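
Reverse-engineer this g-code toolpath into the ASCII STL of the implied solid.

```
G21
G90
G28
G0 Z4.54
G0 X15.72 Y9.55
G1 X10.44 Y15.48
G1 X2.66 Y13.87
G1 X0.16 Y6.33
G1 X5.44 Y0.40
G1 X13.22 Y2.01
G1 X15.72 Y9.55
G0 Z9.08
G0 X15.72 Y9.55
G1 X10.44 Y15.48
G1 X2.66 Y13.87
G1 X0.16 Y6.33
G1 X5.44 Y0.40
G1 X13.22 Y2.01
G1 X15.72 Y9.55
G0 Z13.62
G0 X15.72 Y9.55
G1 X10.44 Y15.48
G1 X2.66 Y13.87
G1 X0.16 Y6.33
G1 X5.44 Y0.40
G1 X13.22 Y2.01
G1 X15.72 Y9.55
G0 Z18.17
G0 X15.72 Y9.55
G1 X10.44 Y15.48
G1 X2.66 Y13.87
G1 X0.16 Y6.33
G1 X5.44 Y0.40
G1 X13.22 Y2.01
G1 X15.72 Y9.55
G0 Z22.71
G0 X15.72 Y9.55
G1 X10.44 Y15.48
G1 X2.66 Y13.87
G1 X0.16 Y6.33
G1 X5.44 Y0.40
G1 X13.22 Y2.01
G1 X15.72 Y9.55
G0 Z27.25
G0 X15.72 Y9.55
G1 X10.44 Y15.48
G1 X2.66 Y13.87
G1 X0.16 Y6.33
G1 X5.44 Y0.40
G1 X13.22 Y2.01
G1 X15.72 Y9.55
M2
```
solid part
  facet normal 0.0000 0.0000 -1.0000
    outer loop
      vertex 2.66 13.87 0.00
      vertex 10.44 15.48 0.00
      vertex 15.72 9.55 0.00
    endloop
  endfacet
  facet normal 0.0000 0.0000 -1.0000
    outer loop
      vertex 0.16 6.33 0.00
      vertex 2.66 13.87 0.00
      vertex 15.72 9.55 0.00
    endloop
  endfacet
  facet normal 0.0000 0.0000 -1.0000
    outer loop
      vertex 5.44 0.40 0.00
      vertex 0.16 6.33 0.00
      vertex 15.72 9.55 0.00
    endloop
  endfacet
  facet normal 0.0000 0.0000 -1.0000
    outer loop
      vertex 13.22 2.01 0.00
      vertex 5.44 0.40 0.00
      vertex 15.72 9.55 0.00
    endloop
  endfacet
  facet normal 0.0000 0.0000 1.0000
    outer loop
      vertex 15.72 9.55 27.25
      vertex 10.44 15.48 27.25
      vertex 2.66 13.87 27.25
    endloop
  endfacet
  facet normal 0.0000 0.0000 1.0000
    outer loop
      vertex 15.72 9.55 27.25
      vertex 2.66 13.87 27.25
      vertex 0.16 6.33 27.25
    endloop
  endfacet
  facet normal 0.0000 0.0000 1.0000
    outer loop
      vertex 15.72 9.55 27.25
      vertex 0.16 6.33 27.25
      vertex 5.44 0.40 27.25
    endloop
  endfacet
  facet normal 0.0000 0.0000 1.0000
    outer loop
      vertex 15.72 9.55 27.25
      vertex 5.44 0.40 27.25
      vertex 13.22 2.01 27.25
    endloop
  endfacet
  facet normal 0.7469 0.6650 0.0000
    outer loop
      vertex 15.72 9.55 0.00
      vertex 10.44 15.48 0.00
      vertex 10.44 15.48 27.25
    endloop
  endfacet
  facet normal 0.7469 0.6650 0.0000
    outer loop
      vertex 15.72 9.55 0.00
      vertex 10.44 15.48 27.25
      vertex 15.72 9.55 27.25
    endloop
  endfacet
  facet normal -0.2026 0.9793 0.0000
    outer loop
      vertex 10.44 15.48 0.00
      vertex 2.66 13.87 0.00
      vertex 2.66 13.87 27.25
    endloop
  endfacet
  facet normal -0.2026 0.9793 0.0000
    outer loop
      vertex 10.44 15.48 0.00
      vertex 2.66 13.87 27.25
      vertex 10.44 15.48 27.25
    endloop
  endfacet
  facet normal -0.9492 0.3147 0.0000
    outer loop
      vertex 2.66 13.87 0.00
      vertex 0.16 6.33 0.00
      vertex 0.16 6.33 27.25
    endloop
  endfacet
  facet normal -0.9492 0.3147 0.0000
    outer loop
      vertex 2.66 13.87 0.00
      vertex 0.16 6.33 27.25
      vertex 2.66 13.87 27.25
    endloop
  endfacet
  facet normal -0.7469 -0.6650 0.0000
    outer loop
      vertex 0.16 6.33 0.00
      vertex 5.44 0.40 0.00
      vertex 5.44 0.40 27.25
    endloop
  endfacet
  facet normal -0.7469 -0.6650 0.0000
    outer loop
      vertex 0.16 6.33 0.00
      vertex 5.44 0.40 27.25
      vertex 0.16 6.33 27.25
    endloop
  endfacet
  facet normal 0.2026 -0.9793 0.0000
    outer loop
      vertex 5.44 0.40 0.00
      vertex 13.22 2.01 0.00
      vertex 13.22 2.01 27.25
    endloop
  endfacet
  facet normal 0.2026 -0.9793 0.0000
    outer loop
      vertex 5.44 0.40 0.00
      vertex 13.22 2.01 27.25
      vertex 5.44 0.40 27.25
    endloop
  endfacet
  facet normal 0.9492 -0.3147 0.0000
    outer loop
      vertex 13.22 2.01 0.00
      vertex 15.72 9.55 0.00
      vertex 15.72 9.55 27.25
    endloop
  endfacet
  facet normal 0.9492 -0.3147 0.0000
    outer loop
      vertex 13.22 2.01 0.00
      vertex 15.72 9.55 27.25
      vertex 13.22 2.01 27.25
    endloop
  endfacet
endsolid part

The G0 Z moves step by Δz≈4.54 mm. Every layer's G1 loop is the same polygon, so the solid is a straight extrusion of it from z=0 to z≈27.2. Closing with flat bottom and top caps and triangulating gives 20 facets — a regular 6-sided prism (a cylinder approximated with 6 flat sides), circumscribed radius ≈ 7.94 mm, height ≈ 27.2 mm.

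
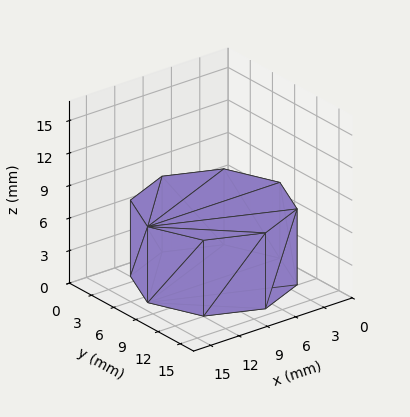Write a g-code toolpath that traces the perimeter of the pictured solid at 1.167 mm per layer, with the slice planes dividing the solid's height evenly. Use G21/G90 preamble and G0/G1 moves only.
Reading the render: the shape is a regular 8-sided prism (a cylinder approximated with 8 flat sides), circumscribed radius ≈ 7 mm, height ≈ 7 mm (dimensions read to the nearest mm from the axis ticks). For the g-code, the solid's height is divided into equal slices at the stated Δz and each level perimeter traced with G1 moves after a G0 lift.

; perimeter-only toolpath
G21 ; units = mm
G90 ; absolute positioning
G28 ; home
; layer 1
G0 Z1.167
G0 X14.000 Y7.000
G1 X11.950 Y11.950
G1 X7.000 Y14.000
G1 X2.050 Y11.950
G1 X0.000 Y7.000
G1 X2.050 Y2.050
G1 X7.000 Y0.000
G1 X11.950 Y2.050
G1 X14.000 Y7.000
; layer 2
G0 Z2.333
G0 X14.000 Y7.000
G1 X11.950 Y11.950
G1 X7.000 Y14.000
G1 X2.050 Y11.950
G1 X0.000 Y7.000
G1 X2.050 Y2.050
G1 X7.000 Y0.000
G1 X11.950 Y2.050
G1 X14.000 Y7.000
; layer 3
G0 Z3.500
G0 X14.000 Y7.000
G1 X11.950 Y11.950
G1 X7.000 Y14.000
G1 X2.050 Y11.950
G1 X0.000 Y7.000
G1 X2.050 Y2.050
G1 X7.000 Y0.000
G1 X11.950 Y2.050
G1 X14.000 Y7.000
; layer 4
G0 Z4.667
G0 X14.000 Y7.000
G1 X11.950 Y11.950
G1 X7.000 Y14.000
G1 X2.050 Y11.950
G1 X0.000 Y7.000
G1 X2.050 Y2.050
G1 X7.000 Y0.000
G1 X11.950 Y2.050
G1 X14.000 Y7.000
; layer 5
G0 Z5.833
G0 X14.000 Y7.000
G1 X11.950 Y11.950
G1 X7.000 Y14.000
G1 X2.050 Y11.950
G1 X0.000 Y7.000
G1 X2.050 Y2.050
G1 X7.000 Y0.000
G1 X11.950 Y2.050
G1 X14.000 Y7.000
; layer 6
G0 Z7.000
G0 X14.000 Y7.000
G1 X11.950 Y11.950
G1 X7.000 Y14.000
G1 X2.050 Y11.950
G1 X0.000 Y7.000
G1 X2.050 Y2.050
G1 X7.000 Y0.000
G1 X11.950 Y2.050
G1 X14.000 Y7.000
M2 ; end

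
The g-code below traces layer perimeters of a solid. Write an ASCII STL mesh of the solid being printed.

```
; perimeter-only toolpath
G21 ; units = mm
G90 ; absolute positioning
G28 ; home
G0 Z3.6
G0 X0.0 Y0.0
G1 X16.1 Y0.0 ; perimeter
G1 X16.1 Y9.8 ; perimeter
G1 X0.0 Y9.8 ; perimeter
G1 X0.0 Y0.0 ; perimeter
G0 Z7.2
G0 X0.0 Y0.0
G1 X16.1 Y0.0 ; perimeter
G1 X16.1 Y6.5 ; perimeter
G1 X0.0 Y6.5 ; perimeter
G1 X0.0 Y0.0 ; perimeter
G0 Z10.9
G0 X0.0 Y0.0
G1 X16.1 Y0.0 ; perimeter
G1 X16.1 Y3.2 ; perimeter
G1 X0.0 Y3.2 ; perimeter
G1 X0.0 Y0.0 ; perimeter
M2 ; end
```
solid part
  facet normal 0.0000 0.0000 -1.0000
    outer loop
      vertex 16.1 13.0 0.0
      vertex 16.1 0.0 0.0
      vertex 0.0 0.0 0.0
    endloop
  endfacet
  facet normal 0.0000 0.0000 -1.0000
    outer loop
      vertex 0.0 13.0 0.0
      vertex 16.1 13.0 0.0
      vertex 0.0 0.0 0.0
    endloop
  endfacet
  facet normal 0.0000 -1.0000 0.0000
    outer loop
      vertex 0.0 0.0 0.0
      vertex 16.1 0.0 0.0
      vertex 16.1 0.0 14.5
    endloop
  endfacet
  facet normal 0.0000 -1.0000 0.0000
    outer loop
      vertex 0.0 0.0 0.0
      vertex 16.1 0.0 14.5
      vertex 0.0 0.0 14.5
    endloop
  endfacet
  facet normal 0.0000 0.7446 0.6675
    outer loop
      vertex 0.0 0.0 14.5
      vertex 16.1 0.0 14.5
      vertex 16.1 13.0 0.0
    endloop
  endfacet
  facet normal 0.0000 0.7446 0.6675
    outer loop
      vertex 0.0 0.0 14.5
      vertex 16.1 13.0 0.0
      vertex 0.0 13.0 0.0
    endloop
  endfacet
  facet normal -1.0000 0.0000 0.0000
    outer loop
      vertex 0.0 0.0 14.5
      vertex 0.0 13.0 0.0
      vertex 0.0 0.0 0.0
    endloop
  endfacet
  facet normal 1.0000 0.0000 0.0000
    outer loop
      vertex 16.1 0.0 0.0
      vertex 16.1 13.0 0.0
      vertex 16.1 0.0 14.5
    endloop
  endfacet
endsolid part

The G0 Z moves step by Δz≈3.6 mm. The G1 loops shrink linearly with z, so the solid tapers from its base footprint up to z≈14.5. Closing with a flat bottom cap and the tapered top and triangulating gives 8 facets — a wedge (ramp): 16.1 × 13 mm base, rising to 14.5 mm along the y=0 edge and sloping linearly to z=0 at y=13.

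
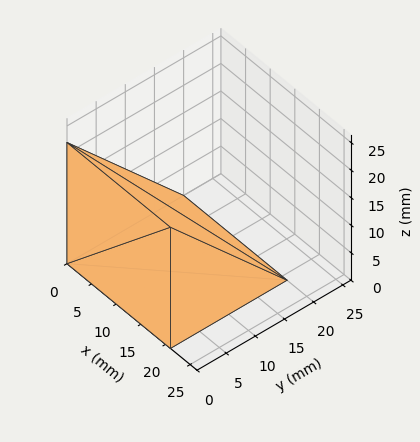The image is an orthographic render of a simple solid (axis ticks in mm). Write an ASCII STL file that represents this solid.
Reading the render: the shape is a wedge (ramp): 21 × 20 mm base, rising to 22 mm along the y=0 edge and sloping linearly to z=0 at y=20 (dimensions read to the nearest mm from the axis ticks). For the STL, each face is triangulated and given an outward normal.

solid part
  facet normal 0.0000 0.0000 -1.0000
    outer loop
      vertex 21.0 20.0 0.0
      vertex 21.0 0.0 0.0
      vertex 0.0 0.0 0.0
    endloop
  endfacet
  facet normal 0.0000 0.0000 -1.0000
    outer loop
      vertex 0.0 20.0 0.0
      vertex 21.0 20.0 0.0
      vertex 0.0 0.0 0.0
    endloop
  endfacet
  facet normal 0.0000 -1.0000 0.0000
    outer loop
      vertex 0.0 0.0 0.0
      vertex 21.0 0.0 0.0
      vertex 21.0 0.0 22.0
    endloop
  endfacet
  facet normal 0.0000 -1.0000 0.0000
    outer loop
      vertex 0.0 0.0 0.0
      vertex 21.0 0.0 22.0
      vertex 0.0 0.0 22.0
    endloop
  endfacet
  facet normal 0.0000 0.7399 0.6727
    outer loop
      vertex 0.0 0.0 22.0
      vertex 21.0 0.0 22.0
      vertex 21.0 20.0 0.0
    endloop
  endfacet
  facet normal 0.0000 0.7399 0.6727
    outer loop
      vertex 0.0 0.0 22.0
      vertex 21.0 20.0 0.0
      vertex 0.0 20.0 0.0
    endloop
  endfacet
  facet normal -1.0000 0.0000 0.0000
    outer loop
      vertex 0.0 0.0 22.0
      vertex 0.0 20.0 0.0
      vertex 0.0 0.0 0.0
    endloop
  endfacet
  facet normal 1.0000 0.0000 0.0000
    outer loop
      vertex 21.0 0.0 0.0
      vertex 21.0 20.0 0.0
      vertex 21.0 0.0 22.0
    endloop
  endfacet
endsolid part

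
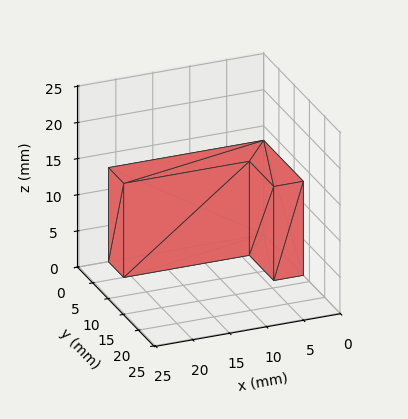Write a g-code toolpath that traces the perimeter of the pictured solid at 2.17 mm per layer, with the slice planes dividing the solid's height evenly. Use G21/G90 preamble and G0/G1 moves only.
Reading the render: the shape is an L-shaped prism: outer 21 × 13 mm, arm thicknesses ≈ 5 mm (horizontal) and 4 mm (vertical), extruded 13 mm in z (dimensions read to the nearest mm from the axis ticks). For the g-code, the solid's height is divided into equal slices at the stated Δz and each level perimeter traced with G1 moves after a G0 lift.

; perimeter-only toolpath
G21 ; units = mm
G90 ; absolute positioning
G28 ; home
; layer 1
G0 Z2.17
G0 X0.00 Y0.00
G1 X21.00 Y0.00
G1 X21.00 Y5.00
G1 X4.00 Y5.00
G1 X4.00 Y13.00
G1 X0.00 Y13.00
G1 X0.00 Y0.00
; layer 2
G0 Z4.33
G0 X0.00 Y0.00
G1 X21.00 Y0.00
G1 X21.00 Y5.00
G1 X4.00 Y5.00
G1 X4.00 Y13.00
G1 X0.00 Y13.00
G1 X0.00 Y0.00
; layer 3
G0 Z6.50
G0 X0.00 Y0.00
G1 X21.00 Y0.00
G1 X21.00 Y5.00
G1 X4.00 Y5.00
G1 X4.00 Y13.00
G1 X0.00 Y13.00
G1 X0.00 Y0.00
; layer 4
G0 Z8.67
G0 X0.00 Y0.00
G1 X21.00 Y0.00
G1 X21.00 Y5.00
G1 X4.00 Y5.00
G1 X4.00 Y13.00
G1 X0.00 Y13.00
G1 X0.00 Y0.00
; layer 5
G0 Z10.83
G0 X0.00 Y0.00
G1 X21.00 Y0.00
G1 X21.00 Y5.00
G1 X4.00 Y5.00
G1 X4.00 Y13.00
G1 X0.00 Y13.00
G1 X0.00 Y0.00
; layer 6
G0 Z13.00
G0 X0.00 Y0.00
G1 X21.00 Y0.00
G1 X21.00 Y5.00
G1 X4.00 Y5.00
G1 X4.00 Y13.00
G1 X0.00 Y13.00
G1 X0.00 Y0.00
M2 ; end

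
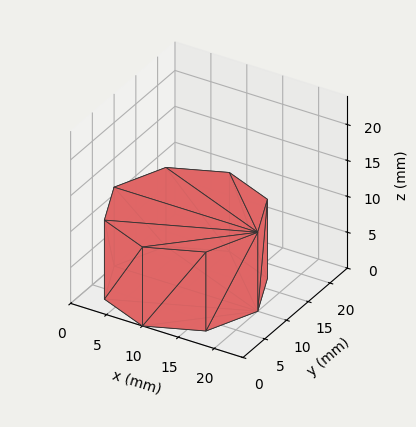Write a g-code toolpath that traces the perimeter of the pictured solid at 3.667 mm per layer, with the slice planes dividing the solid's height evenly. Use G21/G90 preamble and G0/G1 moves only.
Reading the render: the shape is a regular 8-sided prism (a cylinder approximated with 8 flat sides), circumscribed radius ≈ 10 mm, height ≈ 11 mm (dimensions read to the nearest mm from the axis ticks). For the g-code, the solid's height is divided into equal slices at the stated Δz and each level perimeter traced with G1 moves after a G0 lift.

; perimeter-only toolpath
G21 ; units = mm
G90 ; absolute positioning
G28 ; home
; layer 1
G0 Z3.667
G0 X20.000 Y10.000
G1 X17.071 Y17.071
G1 X10.000 Y20.000
G1 X2.929 Y17.071
G1 X0.000 Y10.000
G1 X2.929 Y2.929
G1 X10.000 Y0.000
G1 X17.071 Y2.929
G1 X20.000 Y10.000
; layer 2
G0 Z7.333
G0 X20.000 Y10.000
G1 X17.071 Y17.071
G1 X10.000 Y20.000
G1 X2.929 Y17.071
G1 X0.000 Y10.000
G1 X2.929 Y2.929
G1 X10.000 Y0.000
G1 X17.071 Y2.929
G1 X20.000 Y10.000
; layer 3
G0 Z11.000
G0 X20.000 Y10.000
G1 X17.071 Y17.071
G1 X10.000 Y20.000
G1 X2.929 Y17.071
G1 X0.000 Y10.000
G1 X2.929 Y2.929
G1 X10.000 Y0.000
G1 X17.071 Y2.929
G1 X20.000 Y10.000
M2 ; end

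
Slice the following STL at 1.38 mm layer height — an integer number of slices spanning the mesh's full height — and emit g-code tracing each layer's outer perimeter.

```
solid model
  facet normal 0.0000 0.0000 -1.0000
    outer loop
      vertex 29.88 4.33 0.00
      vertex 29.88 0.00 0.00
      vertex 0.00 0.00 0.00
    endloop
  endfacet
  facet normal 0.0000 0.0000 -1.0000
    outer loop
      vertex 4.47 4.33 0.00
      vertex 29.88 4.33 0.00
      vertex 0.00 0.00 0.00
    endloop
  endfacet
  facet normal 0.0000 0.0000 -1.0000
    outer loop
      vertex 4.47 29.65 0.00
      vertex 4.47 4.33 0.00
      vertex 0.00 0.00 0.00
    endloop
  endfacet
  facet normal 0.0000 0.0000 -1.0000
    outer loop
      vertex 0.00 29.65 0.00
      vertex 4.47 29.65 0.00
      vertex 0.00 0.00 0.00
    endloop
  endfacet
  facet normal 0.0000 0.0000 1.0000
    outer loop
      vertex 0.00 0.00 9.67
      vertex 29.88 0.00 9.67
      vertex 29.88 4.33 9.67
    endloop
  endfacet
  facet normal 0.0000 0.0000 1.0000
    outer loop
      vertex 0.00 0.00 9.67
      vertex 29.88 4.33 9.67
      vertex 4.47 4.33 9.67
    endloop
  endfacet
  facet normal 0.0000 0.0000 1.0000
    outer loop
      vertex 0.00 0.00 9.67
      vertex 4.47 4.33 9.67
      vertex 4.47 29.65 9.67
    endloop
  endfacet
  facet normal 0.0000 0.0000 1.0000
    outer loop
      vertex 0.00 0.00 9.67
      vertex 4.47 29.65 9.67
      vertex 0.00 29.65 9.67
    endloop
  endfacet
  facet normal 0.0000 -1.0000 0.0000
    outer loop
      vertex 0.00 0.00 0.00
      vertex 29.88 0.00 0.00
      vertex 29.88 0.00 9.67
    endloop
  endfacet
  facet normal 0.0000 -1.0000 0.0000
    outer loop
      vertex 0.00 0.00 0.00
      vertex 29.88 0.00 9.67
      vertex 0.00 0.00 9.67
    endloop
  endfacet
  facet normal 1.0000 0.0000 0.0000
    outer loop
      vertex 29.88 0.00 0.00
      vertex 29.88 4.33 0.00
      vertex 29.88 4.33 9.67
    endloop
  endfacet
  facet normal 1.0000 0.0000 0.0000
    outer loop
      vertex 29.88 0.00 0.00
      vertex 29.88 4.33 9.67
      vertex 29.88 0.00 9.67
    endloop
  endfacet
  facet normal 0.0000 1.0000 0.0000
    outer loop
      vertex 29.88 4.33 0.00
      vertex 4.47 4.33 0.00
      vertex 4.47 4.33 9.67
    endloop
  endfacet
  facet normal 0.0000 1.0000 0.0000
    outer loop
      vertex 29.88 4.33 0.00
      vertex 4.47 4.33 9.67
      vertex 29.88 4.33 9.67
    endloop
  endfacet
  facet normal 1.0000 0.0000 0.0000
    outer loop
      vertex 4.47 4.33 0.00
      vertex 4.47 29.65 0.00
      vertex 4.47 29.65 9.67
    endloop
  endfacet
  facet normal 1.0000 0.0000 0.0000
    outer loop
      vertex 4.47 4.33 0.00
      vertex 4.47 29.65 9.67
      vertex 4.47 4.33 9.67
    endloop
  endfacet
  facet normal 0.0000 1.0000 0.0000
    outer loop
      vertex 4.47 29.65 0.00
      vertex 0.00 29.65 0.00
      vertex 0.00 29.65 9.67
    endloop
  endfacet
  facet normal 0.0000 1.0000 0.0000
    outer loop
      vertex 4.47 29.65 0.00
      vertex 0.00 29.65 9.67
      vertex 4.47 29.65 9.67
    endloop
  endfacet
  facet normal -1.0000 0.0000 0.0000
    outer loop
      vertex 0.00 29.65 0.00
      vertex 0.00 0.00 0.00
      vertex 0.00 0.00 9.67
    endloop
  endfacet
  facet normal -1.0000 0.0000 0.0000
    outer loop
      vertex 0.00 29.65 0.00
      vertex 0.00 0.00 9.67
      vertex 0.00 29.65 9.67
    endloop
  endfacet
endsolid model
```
; perimeter-only toolpath
G21 ; units = mm
G90 ; absolute positioning
G28 ; home
; layer 1
G0 Z1.38
G0 X0.00 Y0.00
G1 X29.88 Y0.00
G1 X29.88 Y4.33
G1 X4.47 Y4.33
G1 X4.47 Y29.65
G1 X0.00 Y29.65
G1 X0.00 Y0.00
; layer 2
G0 Z2.76
G0 X0.00 Y0.00
G1 X29.88 Y0.00
G1 X29.88 Y4.33
G1 X4.47 Y4.33
G1 X4.47 Y29.65
G1 X0.00 Y29.65
G1 X0.00 Y0.00
; layer 3
G0 Z4.14
G0 X0.00 Y0.00
G1 X29.88 Y0.00
G1 X29.88 Y4.33
G1 X4.47 Y4.33
G1 X4.47 Y29.65
G1 X0.00 Y29.65
G1 X0.00 Y0.00
; layer 4
G0 Z5.53
G0 X0.00 Y0.00
G1 X29.88 Y0.00
G1 X29.88 Y4.33
G1 X4.47 Y4.33
G1 X4.47 Y29.65
G1 X0.00 Y29.65
G1 X0.00 Y0.00
; layer 5
G0 Z6.91
G0 X0.00 Y0.00
G1 X29.88 Y0.00
G1 X29.88 Y4.33
G1 X4.47 Y4.33
G1 X4.47 Y29.65
G1 X0.00 Y29.65
G1 X0.00 Y0.00
; layer 6
G0 Z8.29
G0 X0.00 Y0.00
G1 X29.88 Y0.00
G1 X29.88 Y4.33
G1 X4.47 Y4.33
G1 X4.47 Y29.65
G1 X0.00 Y29.65
G1 X0.00 Y0.00
; layer 7
G0 Z9.67
G0 X0.00 Y0.00
G1 X29.88 Y0.00
G1 X29.88 Y4.33
G1 X4.47 Y4.33
G1 X4.47 Y29.65
G1 X0.00 Y29.65
G1 X0.00 Y0.00
M2 ; end

The solid is an L-shaped prism: outer 29.9 × 29.6 mm, arm thicknesses ≈ 4.33 mm (horizontal) and 4.47 mm (vertical), extruded 9.67 mm in z. Slicing at Δz = 1.38 mm — 7 equal slices spanning the solid's height, so layer i sits at z = i·h/7 — gives 7 non-empty perimeters. Each is a 6-segment closed polygon; G0 lifts to the layer z and rapids to the start vertex, then G1 traces the edges.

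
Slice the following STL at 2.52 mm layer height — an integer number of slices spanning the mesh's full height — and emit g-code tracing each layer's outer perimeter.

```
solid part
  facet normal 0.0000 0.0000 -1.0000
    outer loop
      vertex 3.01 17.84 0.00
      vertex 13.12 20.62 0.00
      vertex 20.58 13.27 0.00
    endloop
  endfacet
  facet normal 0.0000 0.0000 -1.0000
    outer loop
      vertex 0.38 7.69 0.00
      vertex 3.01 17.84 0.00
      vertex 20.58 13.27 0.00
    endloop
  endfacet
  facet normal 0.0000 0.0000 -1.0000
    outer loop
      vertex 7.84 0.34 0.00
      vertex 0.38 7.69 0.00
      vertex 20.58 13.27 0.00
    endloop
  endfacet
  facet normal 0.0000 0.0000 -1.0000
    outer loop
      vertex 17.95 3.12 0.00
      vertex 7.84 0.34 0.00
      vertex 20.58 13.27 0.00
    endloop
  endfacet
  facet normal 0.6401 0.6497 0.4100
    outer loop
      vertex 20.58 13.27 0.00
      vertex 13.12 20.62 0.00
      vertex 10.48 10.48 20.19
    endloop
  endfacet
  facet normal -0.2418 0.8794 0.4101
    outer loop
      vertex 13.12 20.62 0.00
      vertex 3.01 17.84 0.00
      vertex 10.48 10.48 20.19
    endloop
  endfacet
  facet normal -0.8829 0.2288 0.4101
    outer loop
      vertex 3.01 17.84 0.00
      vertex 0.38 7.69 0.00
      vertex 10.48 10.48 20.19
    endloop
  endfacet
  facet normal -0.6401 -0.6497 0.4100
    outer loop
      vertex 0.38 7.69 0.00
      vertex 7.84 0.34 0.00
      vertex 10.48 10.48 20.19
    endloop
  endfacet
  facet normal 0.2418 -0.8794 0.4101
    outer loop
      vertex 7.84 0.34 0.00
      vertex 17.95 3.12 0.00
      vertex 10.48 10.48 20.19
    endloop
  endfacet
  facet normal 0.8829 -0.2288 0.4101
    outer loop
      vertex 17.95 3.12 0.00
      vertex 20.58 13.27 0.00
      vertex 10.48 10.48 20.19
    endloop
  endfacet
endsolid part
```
; perimeter-only toolpath
G21 ; units = mm
G90 ; absolute positioning
G28 ; home
; layer 1
G0 Z2.52
G0 X19.32 Y12.92
G1 X12.79 Y19.35
G1 X3.94 Y16.92
G1 X1.64 Y8.04
G1 X8.17 Y1.61
G1 X17.02 Y4.04
G1 X19.32 Y12.92
; layer 2
G0 Z5.05
G0 X18.05 Y12.57
G1 X12.46 Y18.09
G1 X4.88 Y16.00
G1 X2.91 Y8.39
G1 X8.50 Y2.88
G1 X16.08 Y4.96
G1 X18.05 Y12.57
; layer 3
G0 Z7.57
G0 X16.79 Y12.22
G1 X12.13 Y16.82
G1 X5.81 Y15.08
G1 X4.17 Y8.74
G1 X8.83 Y4.14
G1 X15.15 Y5.88
G1 X16.79 Y12.22
; layer 4
G0 Z10.10
G0 X15.53 Y11.88
G1 X11.80 Y15.55
G1 X6.75 Y14.16
G1 X5.43 Y9.09
G1 X9.16 Y5.41
G1 X14.21 Y6.80
G1 X15.53 Y11.88
; layer 5
G0 Z12.62
G0 X14.27 Y11.53
G1 X11.47 Y14.28
G1 X7.68 Y13.24
G1 X6.69 Y9.43
G1 X9.49 Y6.68
G1 X13.28 Y7.72
G1 X14.27 Y11.53
; layer 6
G0 Z15.14
G0 X13.00 Y11.18
G1 X11.14 Y13.02
G1 X8.61 Y12.32
G1 X7.96 Y9.78
G1 X9.82 Y7.95
G1 X12.35 Y8.64
G1 X13.00 Y11.18
; layer 7
G0 Z17.67
G0 X11.74 Y10.83
G1 X10.81 Y11.75
G1 X9.55 Y11.40
G1 X9.22 Y10.13
G1 X10.15 Y9.21
G1 X11.41 Y9.56
G1 X11.74 Y10.83
M2 ; end

The solid is a regular 6-sided pyramid, base circumscribed radius ≈ 10.5 mm, apex at z ≈ 20.2 mm. Slicing at Δz = 2.52 mm — 8 equal slices spanning the solid's height, so layer i sits at z = i·h/8 — gives 7 non-empty perimeters. Each is a 6-segment closed polygon; G0 lifts to the layer z and rapids to the start vertex, then G1 traces the edges. The cross-section shrinks linearly with z (the slice at the apex is degenerate and omitted).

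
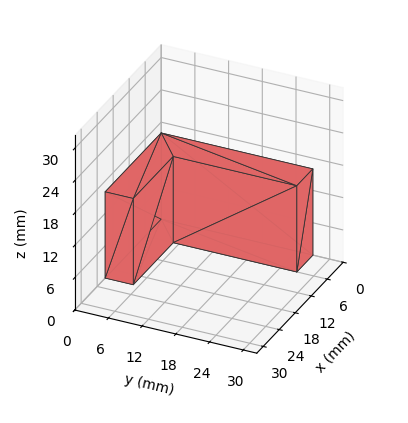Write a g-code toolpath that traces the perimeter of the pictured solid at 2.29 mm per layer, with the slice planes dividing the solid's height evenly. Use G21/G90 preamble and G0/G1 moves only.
Reading the render: the shape is an L-shaped prism: outer 21 × 27 mm, arm thicknesses ≈ 5 mm (horizontal) and 6 mm (vertical), extruded 16 mm in z (dimensions read to the nearest mm from the axis ticks). For the g-code, the solid's height is divided into equal slices at the stated Δz and each level perimeter traced with G1 moves after a G0 lift.

; perimeter-only toolpath
G21 ; units = mm
G90 ; absolute positioning
G28 ; home
; layer 1
G0 Z2.29
G0 X0.00 Y0.00
G1 X21.00 Y0.00
G1 X21.00 Y5.00
G1 X6.00 Y5.00
G1 X6.00 Y27.00
G1 X0.00 Y27.00
G1 X0.00 Y0.00
; layer 2
G0 Z4.57
G0 X0.00 Y0.00
G1 X21.00 Y0.00
G1 X21.00 Y5.00
G1 X6.00 Y5.00
G1 X6.00 Y27.00
G1 X0.00 Y27.00
G1 X0.00 Y0.00
; layer 3
G0 Z6.86
G0 X0.00 Y0.00
G1 X21.00 Y0.00
G1 X21.00 Y5.00
G1 X6.00 Y5.00
G1 X6.00 Y27.00
G1 X0.00 Y27.00
G1 X0.00 Y0.00
; layer 4
G0 Z9.14
G0 X0.00 Y0.00
G1 X21.00 Y0.00
G1 X21.00 Y5.00
G1 X6.00 Y5.00
G1 X6.00 Y27.00
G1 X0.00 Y27.00
G1 X0.00 Y0.00
; layer 5
G0 Z11.43
G0 X0.00 Y0.00
G1 X21.00 Y0.00
G1 X21.00 Y5.00
G1 X6.00 Y5.00
G1 X6.00 Y27.00
G1 X0.00 Y27.00
G1 X0.00 Y0.00
; layer 6
G0 Z13.71
G0 X0.00 Y0.00
G1 X21.00 Y0.00
G1 X21.00 Y5.00
G1 X6.00 Y5.00
G1 X6.00 Y27.00
G1 X0.00 Y27.00
G1 X0.00 Y0.00
; layer 7
G0 Z16.00
G0 X0.00 Y0.00
G1 X21.00 Y0.00
G1 X21.00 Y5.00
G1 X6.00 Y5.00
G1 X6.00 Y27.00
G1 X0.00 Y27.00
G1 X0.00 Y0.00
M2 ; end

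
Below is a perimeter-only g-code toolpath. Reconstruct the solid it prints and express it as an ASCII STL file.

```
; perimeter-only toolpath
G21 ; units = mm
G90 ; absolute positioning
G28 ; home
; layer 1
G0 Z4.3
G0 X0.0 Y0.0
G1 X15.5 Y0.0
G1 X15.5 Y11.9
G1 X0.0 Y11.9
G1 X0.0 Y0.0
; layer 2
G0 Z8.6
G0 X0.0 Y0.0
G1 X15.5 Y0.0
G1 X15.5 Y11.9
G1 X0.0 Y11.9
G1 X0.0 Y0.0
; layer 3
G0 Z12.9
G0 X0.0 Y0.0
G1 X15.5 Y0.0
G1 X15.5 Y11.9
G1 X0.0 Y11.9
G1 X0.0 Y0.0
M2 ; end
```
solid part
  facet normal 0.0000 0.0000 -1.0000
    outer loop
      vertex 15.5 11.9 0.0
      vertex 15.5 0.0 0.0
      vertex 0.0 0.0 0.0
    endloop
  endfacet
  facet normal 0.0000 0.0000 -1.0000
    outer loop
      vertex 0.0 11.9 0.0
      vertex 15.5 11.9 0.0
      vertex 0.0 0.0 0.0
    endloop
  endfacet
  facet normal 0.0000 0.0000 1.0000
    outer loop
      vertex 0.0 0.0 12.9
      vertex 15.5 0.0 12.9
      vertex 15.5 11.9 12.9
    endloop
  endfacet
  facet normal 0.0000 0.0000 1.0000
    outer loop
      vertex 0.0 0.0 12.9
      vertex 15.5 11.9 12.9
      vertex 0.0 11.9 12.9
    endloop
  endfacet
  facet normal 0.0000 -1.0000 0.0000
    outer loop
      vertex 0.0 0.0 0.0
      vertex 15.5 0.0 0.0
      vertex 15.5 0.0 12.9
    endloop
  endfacet
  facet normal 0.0000 -1.0000 0.0000
    outer loop
      vertex 0.0 0.0 0.0
      vertex 15.5 0.0 12.9
      vertex 0.0 0.0 12.9
    endloop
  endfacet
  facet normal 0.0000 1.0000 0.0000
    outer loop
      vertex 15.5 11.9 12.9
      vertex 15.5 11.9 0.0
      vertex 0.0 11.9 0.0
    endloop
  endfacet
  facet normal 0.0000 1.0000 0.0000
    outer loop
      vertex 0.0 11.9 12.9
      vertex 15.5 11.9 12.9
      vertex 0.0 11.9 0.0
    endloop
  endfacet
  facet normal -1.0000 0.0000 0.0000
    outer loop
      vertex 0.0 11.9 12.9
      vertex 0.0 11.9 0.0
      vertex 0.0 0.0 0.0
    endloop
  endfacet
  facet normal -1.0000 0.0000 0.0000
    outer loop
      vertex 0.0 0.0 12.9
      vertex 0.0 11.9 12.9
      vertex 0.0 0.0 0.0
    endloop
  endfacet
  facet normal 1.0000 0.0000 0.0000
    outer loop
      vertex 15.5 0.0 0.0
      vertex 15.5 11.9 0.0
      vertex 15.5 11.9 12.9
    endloop
  endfacet
  facet normal 1.0000 0.0000 0.0000
    outer loop
      vertex 15.5 0.0 0.0
      vertex 15.5 11.9 12.9
      vertex 15.5 0.0 12.9
    endloop
  endfacet
endsolid part

The G0 Z moves step by Δz≈4.3 mm. Every layer's G1 loop is the same polygon, so the solid is a straight extrusion of it from z=0 to z≈12.9. Closing with flat bottom and top caps and triangulating gives 12 facets — a rectangular box, roughly 15.5 × 11.9 mm footprint and 12.9 mm tall.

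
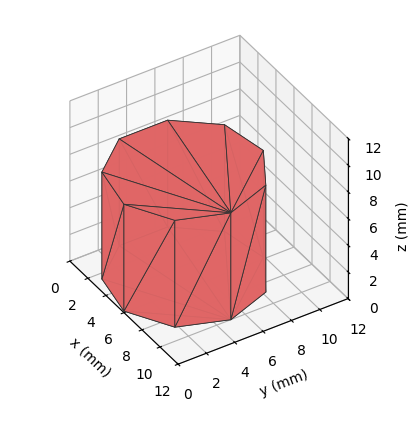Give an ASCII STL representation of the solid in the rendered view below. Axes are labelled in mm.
Reading the render: the shape is a regular 9-sided prism (a cylinder approximated with 9 flat sides), circumscribed radius ≈ 5 mm, height ≈ 8 mm (dimensions read to the nearest mm from the axis ticks). For the STL, each face is triangulated and given an outward normal.

solid part
  facet normal 0.0000 0.0000 -1.0000
    outer loop
      vertex 5.87 9.92 0.00
      vertex 8.83 8.21 0.00
      vertex 10.00 5.00 0.00
    endloop
  endfacet
  facet normal 0.0000 0.0000 -1.0000
    outer loop
      vertex 2.50 9.33 0.00
      vertex 5.87 9.92 0.00
      vertex 10.00 5.00 0.00
    endloop
  endfacet
  facet normal 0.0000 0.0000 -1.0000
    outer loop
      vertex 0.30 6.71 0.00
      vertex 2.50 9.33 0.00
      vertex 10.00 5.00 0.00
    endloop
  endfacet
  facet normal 0.0000 0.0000 -1.0000
    outer loop
      vertex 0.30 3.29 0.00
      vertex 0.30 6.71 0.00
      vertex 10.00 5.00 0.00
    endloop
  endfacet
  facet normal 0.0000 0.0000 -1.0000
    outer loop
      vertex 2.50 0.67 0.00
      vertex 0.30 3.29 0.00
      vertex 10.00 5.00 0.00
    endloop
  endfacet
  facet normal 0.0000 0.0000 -1.0000
    outer loop
      vertex 5.87 0.08 0.00
      vertex 2.50 0.67 0.00
      vertex 10.00 5.00 0.00
    endloop
  endfacet
  facet normal 0.0000 0.0000 -1.0000
    outer loop
      vertex 8.83 1.79 0.00
      vertex 5.87 0.08 0.00
      vertex 10.00 5.00 0.00
    endloop
  endfacet
  facet normal 0.0000 0.0000 1.0000
    outer loop
      vertex 10.00 5.00 8.00
      vertex 8.83 8.21 8.00
      vertex 5.87 9.92 8.00
    endloop
  endfacet
  facet normal 0.0000 0.0000 1.0000
    outer loop
      vertex 10.00 5.00 8.00
      vertex 5.87 9.92 8.00
      vertex 2.50 9.33 8.00
    endloop
  endfacet
  facet normal 0.0000 0.0000 1.0000
    outer loop
      vertex 10.00 5.00 8.00
      vertex 2.50 9.33 8.00
      vertex 0.30 6.71 8.00
    endloop
  endfacet
  facet normal 0.0000 0.0000 1.0000
    outer loop
      vertex 10.00 5.00 8.00
      vertex 0.30 6.71 8.00
      vertex 0.30 3.29 8.00
    endloop
  endfacet
  facet normal 0.0000 0.0000 1.0000
    outer loop
      vertex 10.00 5.00 8.00
      vertex 0.30 3.29 8.00
      vertex 2.50 0.67 8.00
    endloop
  endfacet
  facet normal 0.0000 0.0000 1.0000
    outer loop
      vertex 10.00 5.00 8.00
      vertex 2.50 0.67 8.00
      vertex 5.87 0.08 8.00
    endloop
  endfacet
  facet normal 0.0000 0.0000 1.0000
    outer loop
      vertex 10.00 5.00 8.00
      vertex 5.87 0.08 8.00
      vertex 8.83 1.79 8.00
    endloop
  endfacet
  facet normal 0.9395 0.3424 0.0000
    outer loop
      vertex 10.00 5.00 0.00
      vertex 8.83 8.21 0.00
      vertex 8.83 8.21 8.00
    endloop
  endfacet
  facet normal 0.9395 0.3424 0.0000
    outer loop
      vertex 10.00 5.00 0.00
      vertex 8.83 8.21 8.00
      vertex 10.00 5.00 8.00
    endloop
  endfacet
  facet normal 0.5002 0.8659 0.0000
    outer loop
      vertex 8.83 8.21 0.00
      vertex 5.87 9.92 0.00
      vertex 5.87 9.92 8.00
    endloop
  endfacet
  facet normal 0.5002 0.8659 0.0000
    outer loop
      vertex 8.83 8.21 0.00
      vertex 5.87 9.92 8.00
      vertex 8.83 8.21 8.00
    endloop
  endfacet
  facet normal -0.1725 0.9850 0.0000
    outer loop
      vertex 5.87 9.92 0.00
      vertex 2.50 9.33 0.00
      vertex 2.50 9.33 8.00
    endloop
  endfacet
  facet normal -0.1725 0.9850 0.0000
    outer loop
      vertex 5.87 9.92 0.00
      vertex 2.50 9.33 8.00
      vertex 5.87 9.92 8.00
    endloop
  endfacet
  facet normal -0.7658 0.6431 0.0000
    outer loop
      vertex 2.50 9.33 0.00
      vertex 0.30 6.71 0.00
      vertex 0.30 6.71 8.00
    endloop
  endfacet
  facet normal -0.7658 0.6431 0.0000
    outer loop
      vertex 2.50 9.33 0.00
      vertex 0.30 6.71 8.00
      vertex 2.50 9.33 8.00
    endloop
  endfacet
  facet normal -1.0000 0.0000 0.0000
    outer loop
      vertex 0.30 6.71 0.00
      vertex 0.30 3.29 0.00
      vertex 0.30 3.29 8.00
    endloop
  endfacet
  facet normal -1.0000 0.0000 0.0000
    outer loop
      vertex 0.30 6.71 0.00
      vertex 0.30 3.29 8.00
      vertex 0.30 6.71 8.00
    endloop
  endfacet
  facet normal -0.7658 -0.6431 0.0000
    outer loop
      vertex 0.30 3.29 0.00
      vertex 2.50 0.67 0.00
      vertex 2.50 0.67 8.00
    endloop
  endfacet
  facet normal -0.7658 -0.6431 0.0000
    outer loop
      vertex 0.30 3.29 0.00
      vertex 2.50 0.67 8.00
      vertex 0.30 3.29 8.00
    endloop
  endfacet
  facet normal -0.1725 -0.9850 0.0000
    outer loop
      vertex 2.50 0.67 0.00
      vertex 5.87 0.08 0.00
      vertex 5.87 0.08 8.00
    endloop
  endfacet
  facet normal -0.1725 -0.9850 0.0000
    outer loop
      vertex 2.50 0.67 0.00
      vertex 5.87 0.08 8.00
      vertex 2.50 0.67 8.00
    endloop
  endfacet
  facet normal 0.5002 -0.8659 0.0000
    outer loop
      vertex 5.87 0.08 0.00
      vertex 8.83 1.79 0.00
      vertex 8.83 1.79 8.00
    endloop
  endfacet
  facet normal 0.5002 -0.8659 0.0000
    outer loop
      vertex 5.87 0.08 0.00
      vertex 8.83 1.79 8.00
      vertex 5.87 0.08 8.00
    endloop
  endfacet
  facet normal 0.9395 -0.3424 0.0000
    outer loop
      vertex 8.83 1.79 0.00
      vertex 10.00 5.00 0.00
      vertex 10.00 5.00 8.00
    endloop
  endfacet
  facet normal 0.9395 -0.3424 0.0000
    outer loop
      vertex 8.83 1.79 0.00
      vertex 10.00 5.00 8.00
      vertex 8.83 1.79 8.00
    endloop
  endfacet
endsolid part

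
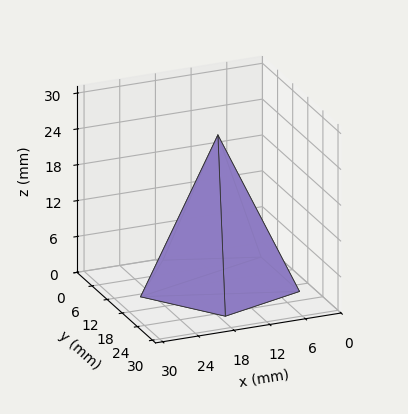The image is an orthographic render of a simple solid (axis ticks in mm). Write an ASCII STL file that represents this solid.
Reading the render: the shape is a regular 5-sided pyramid, base circumscribed radius ≈ 13 mm, apex at z ≈ 25 mm (dimensions read to the nearest mm from the axis ticks). For the STL, each face is triangulated and given an outward normal.

solid part
  facet normal 0.0000 0.0000 -1.0000
    outer loop
      vertex 2.5 20.6 0.0
      vertex 17.0 25.4 0.0
      vertex 26.0 13.0 0.0
    endloop
  endfacet
  facet normal 0.0000 0.0000 -1.0000
    outer loop
      vertex 2.5 5.4 0.0
      vertex 2.5 20.6 0.0
      vertex 26.0 13.0 0.0
    endloop
  endfacet
  facet normal 0.0000 0.0000 -1.0000
    outer loop
      vertex 17.0 0.6 0.0
      vertex 2.5 5.4 0.0
      vertex 26.0 13.0 0.0
    endloop
  endfacet
  facet normal 0.7459 0.5414 0.3879
    outer loop
      vertex 26.0 13.0 0.0
      vertex 17.0 25.4 0.0
      vertex 13.0 13.0 25.0
    endloop
  endfacet
  facet normal -0.2897 0.8751 0.3877
    outer loop
      vertex 17.0 25.4 0.0
      vertex 2.5 20.6 0.0
      vertex 13.0 13.0 25.0
    endloop
  endfacet
  facet normal -0.9220 0.0000 0.3872
    outer loop
      vertex 2.5 20.6 0.0
      vertex 2.5 5.4 0.0
      vertex 13.0 13.0 25.0
    endloop
  endfacet
  facet normal -0.2897 -0.8751 0.3877
    outer loop
      vertex 2.5 5.4 0.0
      vertex 17.0 0.6 0.0
      vertex 13.0 13.0 25.0
    endloop
  endfacet
  facet normal 0.7459 -0.5414 0.3879
    outer loop
      vertex 17.0 0.6 0.0
      vertex 26.0 13.0 0.0
      vertex 13.0 13.0 25.0
    endloop
  endfacet
endsolid part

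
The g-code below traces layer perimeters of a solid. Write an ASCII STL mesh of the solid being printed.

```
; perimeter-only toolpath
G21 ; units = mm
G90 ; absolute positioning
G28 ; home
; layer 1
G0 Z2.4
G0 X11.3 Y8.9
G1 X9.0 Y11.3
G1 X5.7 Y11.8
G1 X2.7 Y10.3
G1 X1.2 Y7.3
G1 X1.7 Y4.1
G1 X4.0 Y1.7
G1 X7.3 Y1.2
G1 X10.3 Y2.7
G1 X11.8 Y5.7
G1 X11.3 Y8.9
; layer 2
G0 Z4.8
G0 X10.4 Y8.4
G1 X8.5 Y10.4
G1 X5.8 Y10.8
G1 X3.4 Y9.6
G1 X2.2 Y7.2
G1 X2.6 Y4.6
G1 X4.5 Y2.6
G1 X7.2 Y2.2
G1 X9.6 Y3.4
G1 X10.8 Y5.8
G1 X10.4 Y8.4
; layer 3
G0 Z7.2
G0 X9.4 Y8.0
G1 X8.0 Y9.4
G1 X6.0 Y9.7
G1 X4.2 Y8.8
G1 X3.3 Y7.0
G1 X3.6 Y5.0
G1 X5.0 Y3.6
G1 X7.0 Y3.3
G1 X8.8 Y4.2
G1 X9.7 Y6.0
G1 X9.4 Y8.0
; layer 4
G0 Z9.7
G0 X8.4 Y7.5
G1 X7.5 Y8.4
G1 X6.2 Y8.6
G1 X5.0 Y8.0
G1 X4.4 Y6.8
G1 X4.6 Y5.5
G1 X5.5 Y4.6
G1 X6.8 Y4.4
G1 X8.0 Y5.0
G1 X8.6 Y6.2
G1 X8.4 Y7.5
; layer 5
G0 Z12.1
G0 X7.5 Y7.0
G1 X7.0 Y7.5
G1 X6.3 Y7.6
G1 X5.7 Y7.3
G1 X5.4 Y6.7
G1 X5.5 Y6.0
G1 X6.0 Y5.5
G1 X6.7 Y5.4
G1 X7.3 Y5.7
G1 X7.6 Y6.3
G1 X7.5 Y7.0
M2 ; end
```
solid part
  facet normal 0.0000 0.0000 -1.0000
    outer loop
      vertex 5.5 12.9 0.0
      vertex 9.5 12.3 0.0
      vertex 12.3 9.4 0.0
    endloop
  endfacet
  facet normal 0.0000 0.0000 -1.0000
    outer loop
      vertex 1.9 11.1 0.0
      vertex 5.5 12.9 0.0
      vertex 12.3 9.4 0.0
    endloop
  endfacet
  facet normal 0.0000 0.0000 -1.0000
    outer loop
      vertex 0.1 7.5 0.0
      vertex 1.9 11.1 0.0
      vertex 12.3 9.4 0.0
    endloop
  endfacet
  facet normal 0.0000 0.0000 -1.0000
    outer loop
      vertex 0.7 3.6 0.0
      vertex 0.1 7.5 0.0
      vertex 12.3 9.4 0.0
    endloop
  endfacet
  facet normal 0.0000 0.0000 -1.0000
    outer loop
      vertex 3.5 0.7 0.0
      vertex 0.7 3.6 0.0
      vertex 12.3 9.4 0.0
    endloop
  endfacet
  facet normal 0.0000 0.0000 -1.0000
    outer loop
      vertex 7.5 0.1 0.0
      vertex 3.5 0.7 0.0
      vertex 12.3 9.4 0.0
    endloop
  endfacet
  facet normal 0.0000 0.0000 -1.0000
    outer loop
      vertex 11.1 1.9 0.0
      vertex 7.5 0.1 0.0
      vertex 12.3 9.4 0.0
    endloop
  endfacet
  facet normal 0.0000 0.0000 -1.0000
    outer loop
      vertex 12.9 5.5 0.0
      vertex 11.1 1.9 0.0
      vertex 12.3 9.4 0.0
    endloop
  endfacet
  facet normal 0.6617 0.6389 0.3924
    outer loop
      vertex 12.3 9.4 0.0
      vertex 9.5 12.3 0.0
      vertex 6.5 6.5 14.5
    endloop
  endfacet
  facet normal 0.1365 0.9097 0.3921
    outer loop
      vertex 9.5 12.3 0.0
      vertex 5.5 12.9 0.0
      vertex 6.5 6.5 14.5
    endloop
  endfacet
  facet normal -0.4115 0.8230 0.3916
    outer loop
      vertex 5.5 12.9 0.0
      vertex 1.9 11.1 0.0
      vertex 6.5 6.5 14.5
    endloop
  endfacet
  facet normal -0.8230 0.4115 0.3916
    outer loop
      vertex 1.9 11.1 0.0
      vertex 0.1 7.5 0.0
      vertex 6.5 6.5 14.5
    endloop
  endfacet
  facet normal -0.9094 -0.1399 0.3917
    outer loop
      vertex 0.1 7.5 0.0
      vertex 0.7 3.6 0.0
      vertex 6.5 6.5 14.5
    endloop
  endfacet
  facet normal -0.6617 -0.6389 0.3924
    outer loop
      vertex 0.7 3.6 0.0
      vertex 3.5 0.7 0.0
      vertex 6.5 6.5 14.5
    endloop
  endfacet
  facet normal -0.1365 -0.9097 0.3921
    outer loop
      vertex 3.5 0.7 0.0
      vertex 7.5 0.1 0.0
      vertex 6.5 6.5 14.5
    endloop
  endfacet
  facet normal 0.4115 -0.8230 0.3916
    outer loop
      vertex 7.5 0.1 0.0
      vertex 11.1 1.9 0.0
      vertex 6.5 6.5 14.5
    endloop
  endfacet
  facet normal 0.8230 -0.4115 0.3916
    outer loop
      vertex 11.1 1.9 0.0
      vertex 12.9 5.5 0.0
      vertex 6.5 6.5 14.5
    endloop
  endfacet
  facet normal 0.9094 0.1399 0.3917
    outer loop
      vertex 12.9 5.5 0.0
      vertex 12.3 9.4 0.0
      vertex 6.5 6.5 14.5
    endloop
  endfacet
endsolid part

The G0 Z moves step by Δz≈2.4 mm. The G1 loops shrink linearly with z, so the solid tapers from its base footprint up to z≈14.5. Closing with a flat bottom cap and the tapered top and triangulating gives 18 facets — a regular 10-sided pyramid, base circumscribed radius ≈ 6.5 mm, apex at z ≈ 14.5 mm.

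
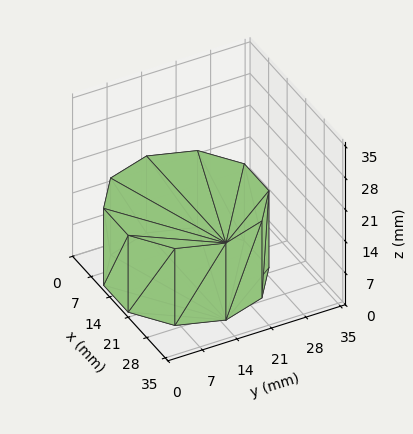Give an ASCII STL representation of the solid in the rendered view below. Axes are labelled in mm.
Reading the render: the shape is a regular 10-sided prism (a cylinder approximated with 10 flat sides), circumscribed radius ≈ 15 mm, height ≈ 17 mm (dimensions read to the nearest mm from the axis ticks). For the STL, each face is triangulated and given an outward normal.

solid part
  facet normal 0.0000 0.0000 -1.0000
    outer loop
      vertex 19.64 29.27 0.00
      vertex 27.14 23.82 0.00
      vertex 30.00 15.00 0.00
    endloop
  endfacet
  facet normal 0.0000 0.0000 -1.0000
    outer loop
      vertex 10.36 29.27 0.00
      vertex 19.64 29.27 0.00
      vertex 30.00 15.00 0.00
    endloop
  endfacet
  facet normal 0.0000 0.0000 -1.0000
    outer loop
      vertex 2.86 23.82 0.00
      vertex 10.36 29.27 0.00
      vertex 30.00 15.00 0.00
    endloop
  endfacet
  facet normal 0.0000 0.0000 -1.0000
    outer loop
      vertex 0.00 15.00 0.00
      vertex 2.86 23.82 0.00
      vertex 30.00 15.00 0.00
    endloop
  endfacet
  facet normal 0.0000 0.0000 -1.0000
    outer loop
      vertex 2.86 6.18 0.00
      vertex 0.00 15.00 0.00
      vertex 30.00 15.00 0.00
    endloop
  endfacet
  facet normal 0.0000 0.0000 -1.0000
    outer loop
      vertex 10.36 0.73 0.00
      vertex 2.86 6.18 0.00
      vertex 30.00 15.00 0.00
    endloop
  endfacet
  facet normal 0.0000 0.0000 -1.0000
    outer loop
      vertex 19.64 0.73 0.00
      vertex 10.36 0.73 0.00
      vertex 30.00 15.00 0.00
    endloop
  endfacet
  facet normal 0.0000 0.0000 -1.0000
    outer loop
      vertex 27.14 6.18 0.00
      vertex 19.64 0.73 0.00
      vertex 30.00 15.00 0.00
    endloop
  endfacet
  facet normal 0.0000 0.0000 1.0000
    outer loop
      vertex 30.00 15.00 17.00
      vertex 27.14 23.82 17.00
      vertex 19.64 29.27 17.00
    endloop
  endfacet
  facet normal 0.0000 0.0000 1.0000
    outer loop
      vertex 30.00 15.00 17.00
      vertex 19.64 29.27 17.00
      vertex 10.36 29.27 17.00
    endloop
  endfacet
  facet normal 0.0000 0.0000 1.0000
    outer loop
      vertex 30.00 15.00 17.00
      vertex 10.36 29.27 17.00
      vertex 2.86 23.82 17.00
    endloop
  endfacet
  facet normal 0.0000 0.0000 1.0000
    outer loop
      vertex 30.00 15.00 17.00
      vertex 2.86 23.82 17.00
      vertex 0.00 15.00 17.00
    endloop
  endfacet
  facet normal 0.0000 0.0000 1.0000
    outer loop
      vertex 30.00 15.00 17.00
      vertex 0.00 15.00 17.00
      vertex 2.86 6.18 17.00
    endloop
  endfacet
  facet normal 0.0000 0.0000 1.0000
    outer loop
      vertex 30.00 15.00 17.00
      vertex 2.86 6.18 17.00
      vertex 10.36 0.73 17.00
    endloop
  endfacet
  facet normal 0.0000 0.0000 1.0000
    outer loop
      vertex 30.00 15.00 17.00
      vertex 10.36 0.73 17.00
      vertex 19.64 0.73 17.00
    endloop
  endfacet
  facet normal 0.0000 0.0000 1.0000
    outer loop
      vertex 30.00 15.00 17.00
      vertex 19.64 0.73 17.00
      vertex 27.14 6.18 17.00
    endloop
  endfacet
  facet normal 0.9512 0.3085 0.0000
    outer loop
      vertex 30.00 15.00 0.00
      vertex 27.14 23.82 0.00
      vertex 27.14 23.82 17.00
    endloop
  endfacet
  facet normal 0.9512 0.3085 0.0000
    outer loop
      vertex 30.00 15.00 0.00
      vertex 27.14 23.82 17.00
      vertex 30.00 15.00 17.00
    endloop
  endfacet
  facet normal 0.5879 0.8090 0.0000
    outer loop
      vertex 27.14 23.82 0.00
      vertex 19.64 29.27 0.00
      vertex 19.64 29.27 17.00
    endloop
  endfacet
  facet normal 0.5879 0.8090 0.0000
    outer loop
      vertex 27.14 23.82 0.00
      vertex 19.64 29.27 17.00
      vertex 27.14 23.82 17.00
    endloop
  endfacet
  facet normal 0.0000 1.0000 0.0000
    outer loop
      vertex 19.64 29.27 0.00
      vertex 10.36 29.27 0.00
      vertex 10.36 29.27 17.00
    endloop
  endfacet
  facet normal 0.0000 1.0000 0.0000
    outer loop
      vertex 19.64 29.27 0.00
      vertex 10.36 29.27 17.00
      vertex 19.64 29.27 17.00
    endloop
  endfacet
  facet normal -0.5879 0.8090 0.0000
    outer loop
      vertex 10.36 29.27 0.00
      vertex 2.86 23.82 0.00
      vertex 2.86 23.82 17.00
    endloop
  endfacet
  facet normal -0.5879 0.8090 0.0000
    outer loop
      vertex 10.36 29.27 0.00
      vertex 2.86 23.82 17.00
      vertex 10.36 29.27 17.00
    endloop
  endfacet
  facet normal -0.9512 0.3085 0.0000
    outer loop
      vertex 2.86 23.82 0.00
      vertex 0.00 15.00 0.00
      vertex 0.00 15.00 17.00
    endloop
  endfacet
  facet normal -0.9512 0.3085 0.0000
    outer loop
      vertex 2.86 23.82 0.00
      vertex 0.00 15.00 17.00
      vertex 2.86 23.82 17.00
    endloop
  endfacet
  facet normal -0.9512 -0.3085 0.0000
    outer loop
      vertex 0.00 15.00 0.00
      vertex 2.86 6.18 0.00
      vertex 2.86 6.18 17.00
    endloop
  endfacet
  facet normal -0.9512 -0.3085 0.0000
    outer loop
      vertex 0.00 15.00 0.00
      vertex 2.86 6.18 17.00
      vertex 0.00 15.00 17.00
    endloop
  endfacet
  facet normal -0.5879 -0.8090 0.0000
    outer loop
      vertex 2.86 6.18 0.00
      vertex 10.36 0.73 0.00
      vertex 10.36 0.73 17.00
    endloop
  endfacet
  facet normal -0.5879 -0.8090 0.0000
    outer loop
      vertex 2.86 6.18 0.00
      vertex 10.36 0.73 17.00
      vertex 2.86 6.18 17.00
    endloop
  endfacet
  facet normal 0.0000 -1.0000 0.0000
    outer loop
      vertex 10.36 0.73 0.00
      vertex 19.64 0.73 0.00
      vertex 19.64 0.73 17.00
    endloop
  endfacet
  facet normal 0.0000 -1.0000 0.0000
    outer loop
      vertex 10.36 0.73 0.00
      vertex 19.64 0.73 17.00
      vertex 10.36 0.73 17.00
    endloop
  endfacet
  facet normal 0.5879 -0.8090 0.0000
    outer loop
      vertex 19.64 0.73 0.00
      vertex 27.14 6.18 0.00
      vertex 27.14 6.18 17.00
    endloop
  endfacet
  facet normal 0.5879 -0.8090 0.0000
    outer loop
      vertex 19.64 0.73 0.00
      vertex 27.14 6.18 17.00
      vertex 19.64 0.73 17.00
    endloop
  endfacet
  facet normal 0.9512 -0.3085 0.0000
    outer loop
      vertex 27.14 6.18 0.00
      vertex 30.00 15.00 0.00
      vertex 30.00 15.00 17.00
    endloop
  endfacet
  facet normal 0.9512 -0.3085 0.0000
    outer loop
      vertex 27.14 6.18 0.00
      vertex 30.00 15.00 17.00
      vertex 27.14 6.18 17.00
    endloop
  endfacet
endsolid part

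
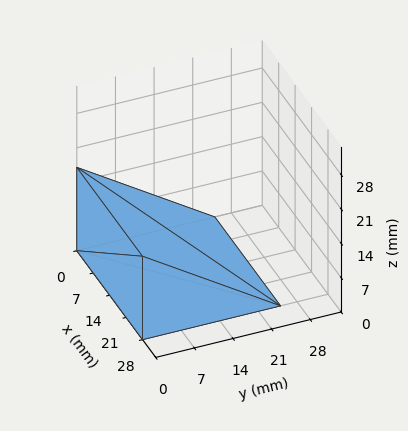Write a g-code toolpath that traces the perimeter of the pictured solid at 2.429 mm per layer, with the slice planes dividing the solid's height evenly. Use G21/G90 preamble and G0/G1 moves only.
Reading the render: the shape is a wedge (ramp): 28 × 25 mm base, rising to 17 mm along the y=0 edge and sloping linearly to z=0 at y=25 (dimensions read to the nearest mm from the axis ticks). For the g-code, the solid's height is divided into equal slices at the stated Δz and each level perimeter traced with G1 moves after a G0 lift.

; perimeter-only toolpath
G21 ; units = mm
G90 ; absolute positioning
G28 ; home
; layer 1
G0 Z2.429
G0 X0.000 Y0.000
G1 X28.000 Y0.000
G1 X28.000 Y21.429
G1 X0.000 Y21.429
G1 X0.000 Y0.000
; layer 2
G0 Z4.857
G0 X0.000 Y0.000
G1 X28.000 Y0.000
G1 X28.000 Y17.857
G1 X0.000 Y17.857
G1 X0.000 Y0.000
; layer 3
G0 Z7.286
G0 X0.000 Y0.000
G1 X28.000 Y0.000
G1 X28.000 Y14.286
G1 X0.000 Y14.286
G1 X0.000 Y0.000
; layer 4
G0 Z9.714
G0 X0.000 Y0.000
G1 X28.000 Y0.000
G1 X28.000 Y10.714
G1 X0.000 Y10.714
G1 X0.000 Y0.000
; layer 5
G0 Z12.143
G0 X0.000 Y0.000
G1 X28.000 Y0.000
G1 X28.000 Y7.143
G1 X0.000 Y7.143
G1 X0.000 Y0.000
; layer 6
G0 Z14.571
G0 X0.000 Y0.000
G1 X28.000 Y0.000
G1 X28.000 Y3.571
G1 X0.000 Y3.571
G1 X0.000 Y0.000
M2 ; end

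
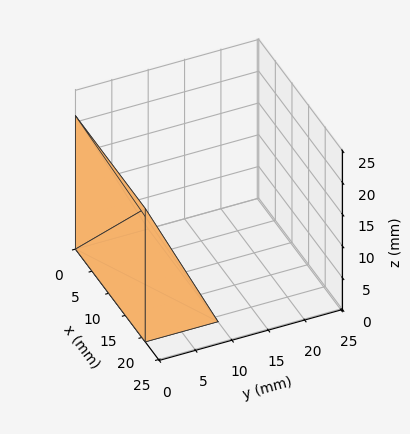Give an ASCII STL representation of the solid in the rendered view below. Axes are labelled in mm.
Reading the render: the shape is a wedge (ramp): 21 × 10 mm base, rising to 21 mm along the y=0 edge and sloping linearly to z=0 at y=10 (dimensions read to the nearest mm from the axis ticks). For the STL, each face is triangulated and given an outward normal.

solid part
  facet normal 0.0000 0.0000 -1.0000
    outer loop
      vertex 21.0 10.0 0.0
      vertex 21.0 0.0 0.0
      vertex 0.0 0.0 0.0
    endloop
  endfacet
  facet normal 0.0000 0.0000 -1.0000
    outer loop
      vertex 0.0 10.0 0.0
      vertex 21.0 10.0 0.0
      vertex 0.0 0.0 0.0
    endloop
  endfacet
  facet normal 0.0000 -1.0000 0.0000
    outer loop
      vertex 0.0 0.0 0.0
      vertex 21.0 0.0 0.0
      vertex 21.0 0.0 21.0
    endloop
  endfacet
  facet normal 0.0000 -1.0000 0.0000
    outer loop
      vertex 0.0 0.0 0.0
      vertex 21.0 0.0 21.0
      vertex 0.0 0.0 21.0
    endloop
  endfacet
  facet normal 0.0000 0.9029 0.4299
    outer loop
      vertex 0.0 0.0 21.0
      vertex 21.0 0.0 21.0
      vertex 21.0 10.0 0.0
    endloop
  endfacet
  facet normal 0.0000 0.9029 0.4299
    outer loop
      vertex 0.0 0.0 21.0
      vertex 21.0 10.0 0.0
      vertex 0.0 10.0 0.0
    endloop
  endfacet
  facet normal -1.0000 0.0000 0.0000
    outer loop
      vertex 0.0 0.0 21.0
      vertex 0.0 10.0 0.0
      vertex 0.0 0.0 0.0
    endloop
  endfacet
  facet normal 1.0000 0.0000 0.0000
    outer loop
      vertex 21.0 0.0 0.0
      vertex 21.0 10.0 0.0
      vertex 21.0 0.0 21.0
    endloop
  endfacet
endsolid part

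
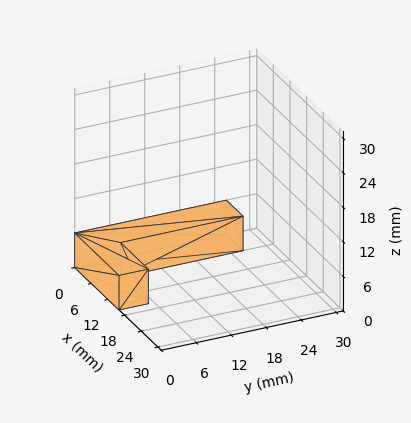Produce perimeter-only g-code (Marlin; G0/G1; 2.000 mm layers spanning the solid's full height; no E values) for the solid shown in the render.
Reading the render: the shape is an L-shaped prism: outer 16 × 26 mm, arm thicknesses ≈ 5 mm (horizontal) and 6 mm (vertical), extruded 6 mm in z (dimensions read to the nearest mm from the axis ticks). For the g-code, the solid's height is divided into equal slices at the stated Δz and each level perimeter traced with G1 moves after a G0 lift.

; perimeter-only toolpath
G21 ; units = mm
G90 ; absolute positioning
G28 ; home
; layer 1
G0 Z2.000
G0 X0.000 Y0.000
G1 X16.000 Y0.000
G1 X16.000 Y5.000
G1 X6.000 Y5.000
G1 X6.000 Y26.000
G1 X0.000 Y26.000
G1 X0.000 Y0.000
; layer 2
G0 Z4.000
G0 X0.000 Y0.000
G1 X16.000 Y0.000
G1 X16.000 Y5.000
G1 X6.000 Y5.000
G1 X6.000 Y26.000
G1 X0.000 Y26.000
G1 X0.000 Y0.000
; layer 3
G0 Z6.000
G0 X0.000 Y0.000
G1 X16.000 Y0.000
G1 X16.000 Y5.000
G1 X6.000 Y5.000
G1 X6.000 Y26.000
G1 X0.000 Y26.000
G1 X0.000 Y0.000
M2 ; end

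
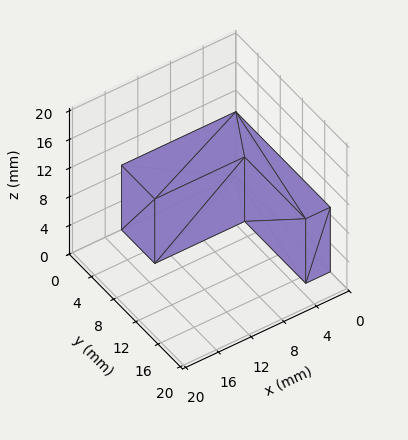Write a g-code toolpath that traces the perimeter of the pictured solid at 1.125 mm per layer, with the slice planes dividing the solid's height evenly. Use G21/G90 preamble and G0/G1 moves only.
Reading the render: the shape is an L-shaped prism: outer 14 × 17 mm, arm thicknesses ≈ 6 mm (horizontal) and 3 mm (vertical), extruded 9 mm in z (dimensions read to the nearest mm from the axis ticks). For the g-code, the solid's height is divided into equal slices at the stated Δz and each level perimeter traced with G1 moves after a G0 lift.

; perimeter-only toolpath
G21 ; units = mm
G90 ; absolute positioning
G28 ; home
; layer 1
G0 Z1.125
G0 X0.000 Y0.000
G1 X14.000 Y0.000
G1 X14.000 Y6.000
G1 X3.000 Y6.000
G1 X3.000 Y17.000
G1 X0.000 Y17.000
G1 X0.000 Y0.000
; layer 2
G0 Z2.250
G0 X0.000 Y0.000
G1 X14.000 Y0.000
G1 X14.000 Y6.000
G1 X3.000 Y6.000
G1 X3.000 Y17.000
G1 X0.000 Y17.000
G1 X0.000 Y0.000
; layer 3
G0 Z3.375
G0 X0.000 Y0.000
G1 X14.000 Y0.000
G1 X14.000 Y6.000
G1 X3.000 Y6.000
G1 X3.000 Y17.000
G1 X0.000 Y17.000
G1 X0.000 Y0.000
; layer 4
G0 Z4.500
G0 X0.000 Y0.000
G1 X14.000 Y0.000
G1 X14.000 Y6.000
G1 X3.000 Y6.000
G1 X3.000 Y17.000
G1 X0.000 Y17.000
G1 X0.000 Y0.000
; layer 5
G0 Z5.625
G0 X0.000 Y0.000
G1 X14.000 Y0.000
G1 X14.000 Y6.000
G1 X3.000 Y6.000
G1 X3.000 Y17.000
G1 X0.000 Y17.000
G1 X0.000 Y0.000
; layer 6
G0 Z6.750
G0 X0.000 Y0.000
G1 X14.000 Y0.000
G1 X14.000 Y6.000
G1 X3.000 Y6.000
G1 X3.000 Y17.000
G1 X0.000 Y17.000
G1 X0.000 Y0.000
; layer 7
G0 Z7.875
G0 X0.000 Y0.000
G1 X14.000 Y0.000
G1 X14.000 Y6.000
G1 X3.000 Y6.000
G1 X3.000 Y17.000
G1 X0.000 Y17.000
G1 X0.000 Y0.000
; layer 8
G0 Z9.000
G0 X0.000 Y0.000
G1 X14.000 Y0.000
G1 X14.000 Y6.000
G1 X3.000 Y6.000
G1 X3.000 Y17.000
G1 X0.000 Y17.000
G1 X0.000 Y0.000
M2 ; end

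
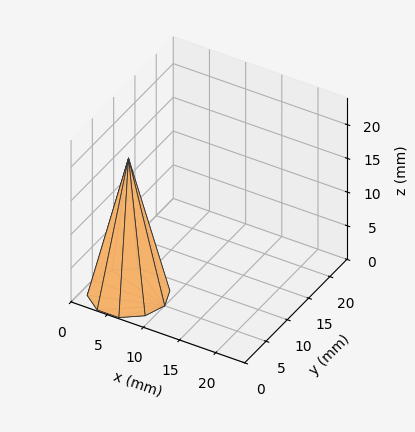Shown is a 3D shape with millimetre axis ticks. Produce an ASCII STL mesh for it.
Reading the render: the shape is a regular 10-sided pyramid, base circumscribed radius ≈ 5 mm, apex at z ≈ 20 mm (dimensions read to the nearest mm from the axis ticks). For the STL, each face is triangulated and given an outward normal.

solid part
  facet normal 0.0000 0.0000 -1.0000
    outer loop
      vertex 6.5 9.8 0.0
      vertex 9.0 7.9 0.0
      vertex 10.0 5.0 0.0
    endloop
  endfacet
  facet normal 0.0000 0.0000 -1.0000
    outer loop
      vertex 3.5 9.8 0.0
      vertex 6.5 9.8 0.0
      vertex 10.0 5.0 0.0
    endloop
  endfacet
  facet normal 0.0000 0.0000 -1.0000
    outer loop
      vertex 1.0 7.9 0.0
      vertex 3.5 9.8 0.0
      vertex 10.0 5.0 0.0
    endloop
  endfacet
  facet normal 0.0000 0.0000 -1.0000
    outer loop
      vertex 0.0 5.0 0.0
      vertex 1.0 7.9 0.0
      vertex 10.0 5.0 0.0
    endloop
  endfacet
  facet normal 0.0000 0.0000 -1.0000
    outer loop
      vertex 1.0 2.1 0.0
      vertex 0.0 5.0 0.0
      vertex 10.0 5.0 0.0
    endloop
  endfacet
  facet normal 0.0000 0.0000 -1.0000
    outer loop
      vertex 3.5 0.2 0.0
      vertex 1.0 2.1 0.0
      vertex 10.0 5.0 0.0
    endloop
  endfacet
  facet normal 0.0000 0.0000 -1.0000
    outer loop
      vertex 6.5 0.2 0.0
      vertex 3.5 0.2 0.0
      vertex 10.0 5.0 0.0
    endloop
  endfacet
  facet normal 0.0000 0.0000 -1.0000
    outer loop
      vertex 9.0 2.1 0.0
      vertex 6.5 0.2 0.0
      vertex 10.0 5.0 0.0
    endloop
  endfacet
  facet normal 0.9200 0.3173 0.2300
    outer loop
      vertex 10.0 5.0 0.0
      vertex 9.0 7.9 0.0
      vertex 5.0 5.0 20.0
    endloop
  endfacet
  facet normal 0.5888 0.7748 0.2301
    outer loop
      vertex 9.0 7.9 0.0
      vertex 6.5 9.8 0.0
      vertex 5.0 5.0 20.0
    endloop
  endfacet
  facet normal 0.0000 0.9724 0.2334
    outer loop
      vertex 6.5 9.8 0.0
      vertex 3.5 9.8 0.0
      vertex 5.0 5.0 20.0
    endloop
  endfacet
  facet normal -0.5888 0.7748 0.2301
    outer loop
      vertex 3.5 9.8 0.0
      vertex 1.0 7.9 0.0
      vertex 5.0 5.0 20.0
    endloop
  endfacet
  facet normal -0.9200 0.3173 0.2300
    outer loop
      vertex 1.0 7.9 0.0
      vertex 0.0 5.0 0.0
      vertex 5.0 5.0 20.0
    endloop
  endfacet
  facet normal -0.9200 -0.3173 0.2300
    outer loop
      vertex 0.0 5.0 0.0
      vertex 1.0 2.1 0.0
      vertex 5.0 5.0 20.0
    endloop
  endfacet
  facet normal -0.5888 -0.7748 0.2301
    outer loop
      vertex 1.0 2.1 0.0
      vertex 3.5 0.2 0.0
      vertex 5.0 5.0 20.0
    endloop
  endfacet
  facet normal 0.0000 -0.9724 0.2334
    outer loop
      vertex 3.5 0.2 0.0
      vertex 6.5 0.2 0.0
      vertex 5.0 5.0 20.0
    endloop
  endfacet
  facet normal 0.5888 -0.7748 0.2301
    outer loop
      vertex 6.5 0.2 0.0
      vertex 9.0 2.1 0.0
      vertex 5.0 5.0 20.0
    endloop
  endfacet
  facet normal 0.9200 -0.3173 0.2300
    outer loop
      vertex 9.0 2.1 0.0
      vertex 10.0 5.0 0.0
      vertex 5.0 5.0 20.0
    endloop
  endfacet
endsolid part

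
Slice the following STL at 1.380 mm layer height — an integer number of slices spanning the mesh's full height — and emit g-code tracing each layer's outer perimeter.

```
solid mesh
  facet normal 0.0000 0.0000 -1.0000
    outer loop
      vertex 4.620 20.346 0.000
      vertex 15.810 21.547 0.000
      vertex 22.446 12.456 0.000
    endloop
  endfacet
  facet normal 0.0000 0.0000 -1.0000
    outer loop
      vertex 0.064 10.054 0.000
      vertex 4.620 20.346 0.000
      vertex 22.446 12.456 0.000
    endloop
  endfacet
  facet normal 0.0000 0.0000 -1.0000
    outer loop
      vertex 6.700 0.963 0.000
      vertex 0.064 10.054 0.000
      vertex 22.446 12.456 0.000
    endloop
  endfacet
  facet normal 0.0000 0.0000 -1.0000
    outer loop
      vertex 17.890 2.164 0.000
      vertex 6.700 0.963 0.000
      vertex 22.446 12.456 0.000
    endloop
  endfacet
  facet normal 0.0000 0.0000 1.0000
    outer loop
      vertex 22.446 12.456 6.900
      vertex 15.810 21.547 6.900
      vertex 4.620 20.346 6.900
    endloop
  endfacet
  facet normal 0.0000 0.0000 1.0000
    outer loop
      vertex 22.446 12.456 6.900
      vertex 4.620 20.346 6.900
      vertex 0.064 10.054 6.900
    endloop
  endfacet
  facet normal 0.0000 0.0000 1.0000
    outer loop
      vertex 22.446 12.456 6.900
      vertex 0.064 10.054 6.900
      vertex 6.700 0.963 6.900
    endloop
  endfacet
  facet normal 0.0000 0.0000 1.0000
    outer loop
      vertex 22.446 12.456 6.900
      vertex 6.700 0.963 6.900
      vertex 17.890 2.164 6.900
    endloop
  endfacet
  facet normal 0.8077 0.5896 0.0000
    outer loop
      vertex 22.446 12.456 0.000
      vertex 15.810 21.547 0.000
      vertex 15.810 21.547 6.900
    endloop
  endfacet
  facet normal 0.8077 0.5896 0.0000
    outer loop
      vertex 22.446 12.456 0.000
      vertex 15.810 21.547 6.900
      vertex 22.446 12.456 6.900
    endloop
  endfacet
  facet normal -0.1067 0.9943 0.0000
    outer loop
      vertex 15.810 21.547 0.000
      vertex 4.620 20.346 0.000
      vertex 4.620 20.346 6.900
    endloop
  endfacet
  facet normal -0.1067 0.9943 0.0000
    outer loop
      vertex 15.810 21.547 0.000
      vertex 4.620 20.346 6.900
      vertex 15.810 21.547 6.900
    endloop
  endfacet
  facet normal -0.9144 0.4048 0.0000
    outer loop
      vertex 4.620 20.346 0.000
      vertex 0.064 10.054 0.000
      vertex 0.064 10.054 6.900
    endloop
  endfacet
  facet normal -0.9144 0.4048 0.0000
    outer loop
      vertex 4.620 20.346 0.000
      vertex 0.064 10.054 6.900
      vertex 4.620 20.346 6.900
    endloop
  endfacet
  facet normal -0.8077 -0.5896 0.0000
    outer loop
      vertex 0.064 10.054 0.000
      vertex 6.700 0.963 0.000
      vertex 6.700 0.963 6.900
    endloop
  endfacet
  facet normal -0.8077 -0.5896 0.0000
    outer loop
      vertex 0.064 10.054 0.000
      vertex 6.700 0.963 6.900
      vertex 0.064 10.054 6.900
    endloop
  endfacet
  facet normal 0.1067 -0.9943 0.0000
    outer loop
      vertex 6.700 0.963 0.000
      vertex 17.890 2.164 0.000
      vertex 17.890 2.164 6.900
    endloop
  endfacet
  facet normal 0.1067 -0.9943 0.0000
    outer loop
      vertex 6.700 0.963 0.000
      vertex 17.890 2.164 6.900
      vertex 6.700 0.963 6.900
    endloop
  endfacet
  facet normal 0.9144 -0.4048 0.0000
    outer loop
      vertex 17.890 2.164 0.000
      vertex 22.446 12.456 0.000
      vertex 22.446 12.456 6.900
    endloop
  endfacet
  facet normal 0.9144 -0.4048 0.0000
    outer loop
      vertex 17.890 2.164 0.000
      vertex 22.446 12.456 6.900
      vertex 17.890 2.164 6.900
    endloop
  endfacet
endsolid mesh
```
; perimeter-only toolpath
G21 ; units = mm
G90 ; absolute positioning
G28 ; home
; layer 1
G0 Z1.380
G0 X22.446 Y12.456
G1 X15.810 Y21.547
G1 X4.620 Y20.346
G1 X0.064 Y10.054
G1 X6.700 Y0.963
G1 X17.890 Y2.164
G1 X22.446 Y12.456
; layer 2
G0 Z2.760
G0 X22.446 Y12.456
G1 X15.810 Y21.547
G1 X4.620 Y20.346
G1 X0.064 Y10.054
G1 X6.700 Y0.963
G1 X17.890 Y2.164
G1 X22.446 Y12.456
; layer 3
G0 Z4.140
G0 X22.446 Y12.456
G1 X15.810 Y21.547
G1 X4.620 Y20.346
G1 X0.064 Y10.054
G1 X6.700 Y0.963
G1 X17.890 Y2.164
G1 X22.446 Y12.456
; layer 4
G0 Z5.520
G0 X22.446 Y12.456
G1 X15.810 Y21.547
G1 X4.620 Y20.346
G1 X0.064 Y10.054
G1 X6.700 Y0.963
G1 X17.890 Y2.164
G1 X22.446 Y12.456
; layer 5
G0 Z6.900
G0 X22.446 Y12.456
G1 X15.810 Y21.547
G1 X4.620 Y20.346
G1 X0.064 Y10.054
G1 X6.700 Y0.963
G1 X17.890 Y2.164
G1 X22.446 Y12.456
M2 ; end

The solid is a regular 6-sided prism (a cylinder approximated with 6 flat sides), circumscribed radius ≈ 11.3 mm, height ≈ 6.9 mm. Slicing at Δz = 1.380 mm — 5 equal slices spanning the solid's height, so layer i sits at z = i·h/5 — gives 5 non-empty perimeters. Each is a 6-segment closed polygon; G0 lifts to the layer z and rapids to the start vertex, then G1 traces the edges.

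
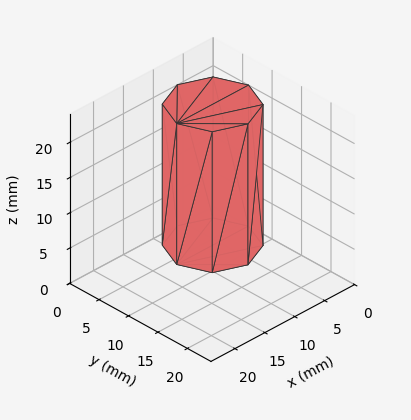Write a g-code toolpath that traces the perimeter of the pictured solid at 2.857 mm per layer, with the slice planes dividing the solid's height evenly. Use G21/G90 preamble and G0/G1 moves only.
Reading the render: the shape is a regular 8-sided prism (a cylinder approximated with 8 flat sides), circumscribed radius ≈ 6 mm, height ≈ 20 mm (dimensions read to the nearest mm from the axis ticks). For the g-code, the solid's height is divided into equal slices at the stated Δz and each level perimeter traced with G1 moves after a G0 lift.

; perimeter-only toolpath
G21 ; units = mm
G90 ; absolute positioning
G28 ; home
; layer 1
G0 Z2.857
G0 X12.000 Y6.000
G1 X10.243 Y10.243
G1 X6.000 Y12.000
G1 X1.757 Y10.243
G1 X0.000 Y6.000
G1 X1.757 Y1.757
G1 X6.000 Y0.000
G1 X10.243 Y1.757
G1 X12.000 Y6.000
; layer 2
G0 Z5.714
G0 X12.000 Y6.000
G1 X10.243 Y10.243
G1 X6.000 Y12.000
G1 X1.757 Y10.243
G1 X0.000 Y6.000
G1 X1.757 Y1.757
G1 X6.000 Y0.000
G1 X10.243 Y1.757
G1 X12.000 Y6.000
; layer 3
G0 Z8.571
G0 X12.000 Y6.000
G1 X10.243 Y10.243
G1 X6.000 Y12.000
G1 X1.757 Y10.243
G1 X0.000 Y6.000
G1 X1.757 Y1.757
G1 X6.000 Y0.000
G1 X10.243 Y1.757
G1 X12.000 Y6.000
; layer 4
G0 Z11.429
G0 X12.000 Y6.000
G1 X10.243 Y10.243
G1 X6.000 Y12.000
G1 X1.757 Y10.243
G1 X0.000 Y6.000
G1 X1.757 Y1.757
G1 X6.000 Y0.000
G1 X10.243 Y1.757
G1 X12.000 Y6.000
; layer 5
G0 Z14.286
G0 X12.000 Y6.000
G1 X10.243 Y10.243
G1 X6.000 Y12.000
G1 X1.757 Y10.243
G1 X0.000 Y6.000
G1 X1.757 Y1.757
G1 X6.000 Y0.000
G1 X10.243 Y1.757
G1 X12.000 Y6.000
; layer 6
G0 Z17.143
G0 X12.000 Y6.000
G1 X10.243 Y10.243
G1 X6.000 Y12.000
G1 X1.757 Y10.243
G1 X0.000 Y6.000
G1 X1.757 Y1.757
G1 X6.000 Y0.000
G1 X10.243 Y1.757
G1 X12.000 Y6.000
; layer 7
G0 Z20.000
G0 X12.000 Y6.000
G1 X10.243 Y10.243
G1 X6.000 Y12.000
G1 X1.757 Y10.243
G1 X0.000 Y6.000
G1 X1.757 Y1.757
G1 X6.000 Y0.000
G1 X10.243 Y1.757
G1 X12.000 Y6.000
M2 ; end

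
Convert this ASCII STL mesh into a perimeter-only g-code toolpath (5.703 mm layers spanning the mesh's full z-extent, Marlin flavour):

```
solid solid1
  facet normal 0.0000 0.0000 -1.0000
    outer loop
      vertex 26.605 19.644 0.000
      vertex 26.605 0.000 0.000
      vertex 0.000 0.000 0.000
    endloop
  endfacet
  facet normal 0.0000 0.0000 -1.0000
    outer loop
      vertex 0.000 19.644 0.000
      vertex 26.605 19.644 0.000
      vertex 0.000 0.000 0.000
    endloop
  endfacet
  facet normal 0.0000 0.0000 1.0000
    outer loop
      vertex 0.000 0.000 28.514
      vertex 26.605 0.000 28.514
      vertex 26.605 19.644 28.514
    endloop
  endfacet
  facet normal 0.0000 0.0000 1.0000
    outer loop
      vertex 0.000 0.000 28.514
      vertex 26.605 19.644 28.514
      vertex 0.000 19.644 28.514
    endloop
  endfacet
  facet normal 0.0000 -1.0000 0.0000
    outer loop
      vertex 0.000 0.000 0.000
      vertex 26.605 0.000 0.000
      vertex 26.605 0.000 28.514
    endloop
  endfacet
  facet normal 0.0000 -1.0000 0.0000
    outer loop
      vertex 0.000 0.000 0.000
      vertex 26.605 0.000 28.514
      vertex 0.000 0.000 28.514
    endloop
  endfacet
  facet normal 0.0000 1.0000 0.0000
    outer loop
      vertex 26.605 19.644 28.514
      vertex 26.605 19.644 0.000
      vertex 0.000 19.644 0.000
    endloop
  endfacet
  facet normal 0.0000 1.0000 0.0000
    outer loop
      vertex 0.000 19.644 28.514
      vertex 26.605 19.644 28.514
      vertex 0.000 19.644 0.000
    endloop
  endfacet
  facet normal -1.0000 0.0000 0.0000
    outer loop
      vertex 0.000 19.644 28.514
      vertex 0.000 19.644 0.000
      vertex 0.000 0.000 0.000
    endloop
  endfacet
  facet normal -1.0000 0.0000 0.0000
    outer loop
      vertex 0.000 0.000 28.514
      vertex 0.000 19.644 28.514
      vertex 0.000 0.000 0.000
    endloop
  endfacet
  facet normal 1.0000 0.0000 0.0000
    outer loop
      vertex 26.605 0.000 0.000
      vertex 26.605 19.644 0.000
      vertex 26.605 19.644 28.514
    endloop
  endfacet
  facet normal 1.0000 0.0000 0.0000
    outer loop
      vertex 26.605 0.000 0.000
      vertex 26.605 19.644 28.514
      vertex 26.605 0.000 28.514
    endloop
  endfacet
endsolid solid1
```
; perimeter-only toolpath
G21 ; units = mm
G90 ; absolute positioning
G28 ; home
; layer 1
G0 Z5.703
G0 X0.000 Y0.000
G1 X26.605 Y0.000
G1 X26.605 Y19.644
G1 X0.000 Y19.644
G1 X0.000 Y0.000
; layer 2
G0 Z11.406
G0 X0.000 Y0.000
G1 X26.605 Y0.000
G1 X26.605 Y19.644
G1 X0.000 Y19.644
G1 X0.000 Y0.000
; layer 3
G0 Z17.108
G0 X0.000 Y0.000
G1 X26.605 Y0.000
G1 X26.605 Y19.644
G1 X0.000 Y19.644
G1 X0.000 Y0.000
; layer 4
G0 Z22.811
G0 X0.000 Y0.000
G1 X26.605 Y0.000
G1 X26.605 Y19.644
G1 X0.000 Y19.644
G1 X0.000 Y0.000
; layer 5
G0 Z28.514
G0 X0.000 Y0.000
G1 X26.605 Y0.000
G1 X26.605 Y19.644
G1 X0.000 Y19.644
G1 X0.000 Y0.000
M2 ; end

The solid is a rectangular box, roughly 26.6 × 19.6 mm footprint and 28.5 mm tall. Slicing at Δz = 5.703 mm — 5 equal slices spanning the solid's height, so layer i sits at z = i·h/5 — gives 5 non-empty perimeters. Each is a 4-segment closed polygon; G0 lifts to the layer z and rapids to the start vertex, then G1 traces the edges.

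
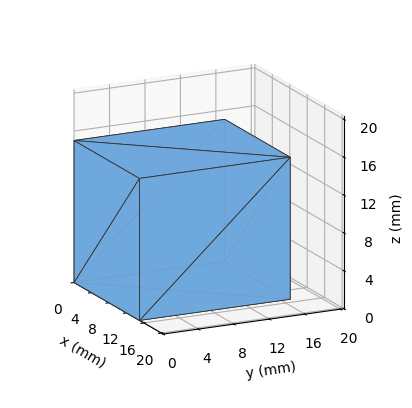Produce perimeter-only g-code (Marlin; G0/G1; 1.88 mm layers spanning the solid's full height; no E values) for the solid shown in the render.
Reading the render: the shape is a rectangular box, roughly 15 × 17 mm footprint and 15 mm tall (dimensions read to the nearest mm from the axis ticks). For the g-code, the solid's height is divided into equal slices at the stated Δz and each level perimeter traced with G1 moves after a G0 lift.

; perimeter-only toolpath
G21 ; units = mm
G90 ; absolute positioning
G28 ; home
; layer 1
G0 Z1.88
G0 X0.00 Y0.00
G1 X15.00 Y0.00
G1 X15.00 Y17.00
G1 X0.00 Y17.00
G1 X0.00 Y0.00
; layer 2
G0 Z3.75
G0 X0.00 Y0.00
G1 X15.00 Y0.00
G1 X15.00 Y17.00
G1 X0.00 Y17.00
G1 X0.00 Y0.00
; layer 3
G0 Z5.62
G0 X0.00 Y0.00
G1 X15.00 Y0.00
G1 X15.00 Y17.00
G1 X0.00 Y17.00
G1 X0.00 Y0.00
; layer 4
G0 Z7.50
G0 X0.00 Y0.00
G1 X15.00 Y0.00
G1 X15.00 Y17.00
G1 X0.00 Y17.00
G1 X0.00 Y0.00
; layer 5
G0 Z9.38
G0 X0.00 Y0.00
G1 X15.00 Y0.00
G1 X15.00 Y17.00
G1 X0.00 Y17.00
G1 X0.00 Y0.00
; layer 6
G0 Z11.25
G0 X0.00 Y0.00
G1 X15.00 Y0.00
G1 X15.00 Y17.00
G1 X0.00 Y17.00
G1 X0.00 Y0.00
; layer 7
G0 Z13.12
G0 X0.00 Y0.00
G1 X15.00 Y0.00
G1 X15.00 Y17.00
G1 X0.00 Y17.00
G1 X0.00 Y0.00
; layer 8
G0 Z15.00
G0 X0.00 Y0.00
G1 X15.00 Y0.00
G1 X15.00 Y17.00
G1 X0.00 Y17.00
G1 X0.00 Y0.00
M2 ; end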